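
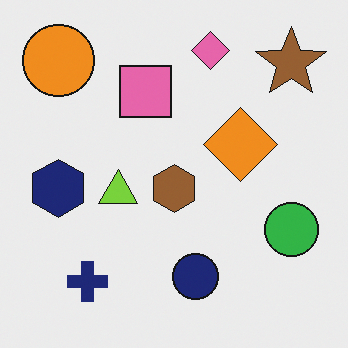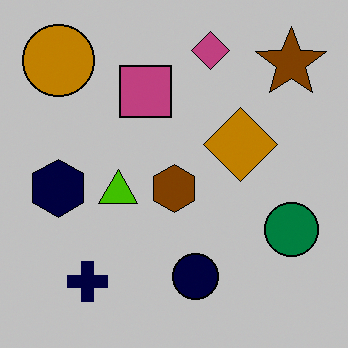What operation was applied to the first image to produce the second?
The image was heavily posterized to just a handful of flat colors.

Each flat color has snapped to a coarser quantized level — most visibly, the near-white background has dropped to a flat grey.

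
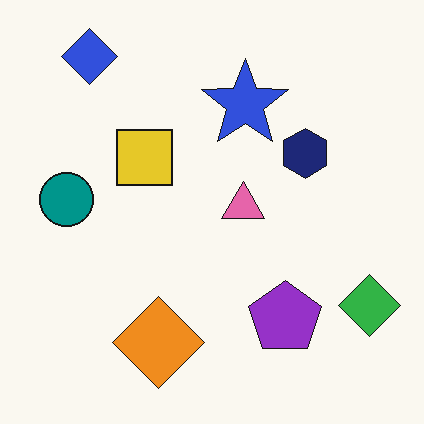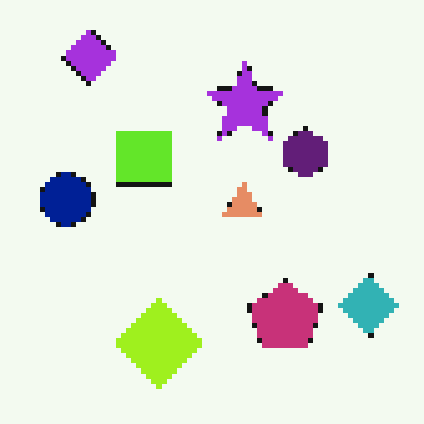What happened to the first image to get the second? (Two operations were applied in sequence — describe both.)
This is the original image mildly pixelated, then hue-shifted by a small amount.

Shapes are reduced to large square blocks; fine edges and outlines are lost — a downscale-then-upscale (mosaic) effect. Every shape's color has rotated by the same amount around the hue wheel — a uniform hue shift.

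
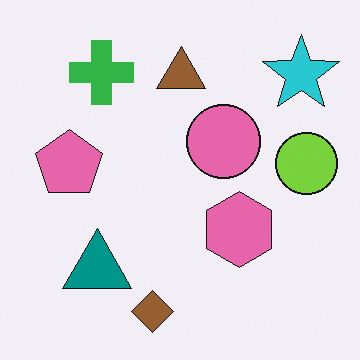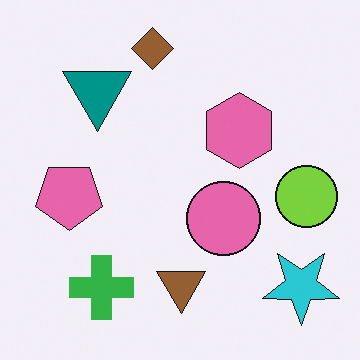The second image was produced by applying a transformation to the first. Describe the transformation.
The second image is the first flipped vertically (top ↔ bottom).

The brown diamond is in the bottom of the first image and the top of the second — shapes on opposite sides of the horizontal midline have swapped in a mirror flip.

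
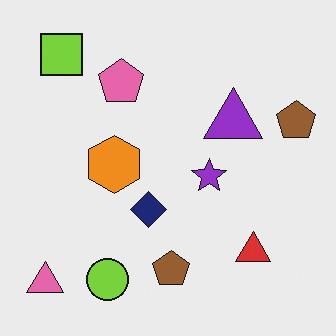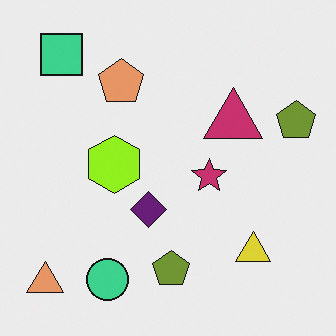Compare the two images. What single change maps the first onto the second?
The second image is the first hue-shifted by a small amount.

Every shape's color has rotated by the same amount around the hue wheel — a uniform hue shift.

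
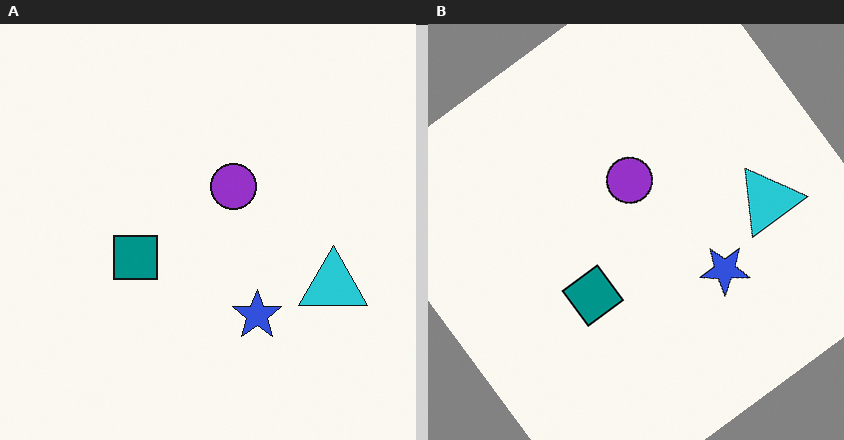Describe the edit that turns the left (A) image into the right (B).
The right (B) image is the left (A) rotated counter-clockwise by a large amount — several tens of degrees.

Every shape is tilted by the same angle and the image corners show triangular fill wedges — a whole-image rotation by a non-right angle.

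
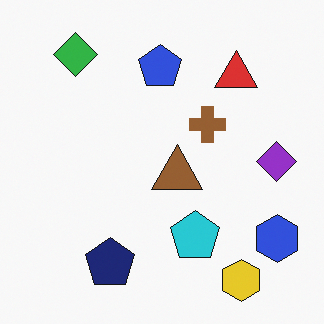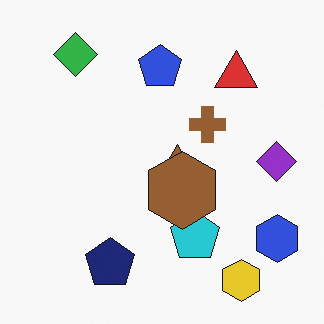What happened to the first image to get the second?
The second image is the first overlaid with an additional brown hexagon.

A brown hexagon appears in the second image that is absent from the first.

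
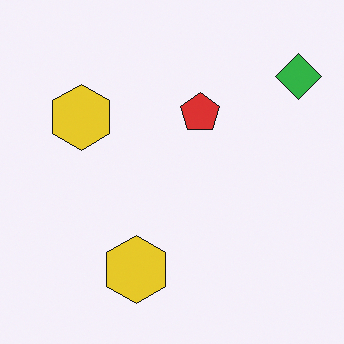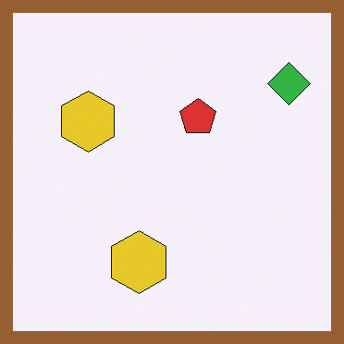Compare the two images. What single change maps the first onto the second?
The second image is the first framed with a brown border.

A solid brown frame runs around the edge of the second image, with the content slightly shrunk inside it.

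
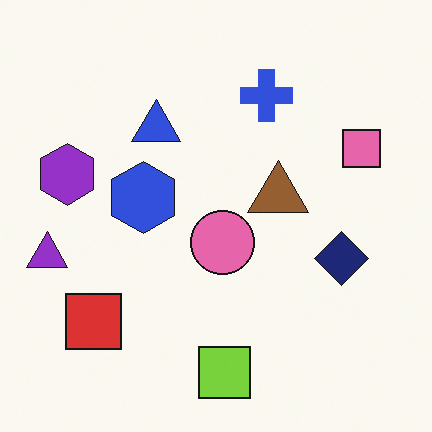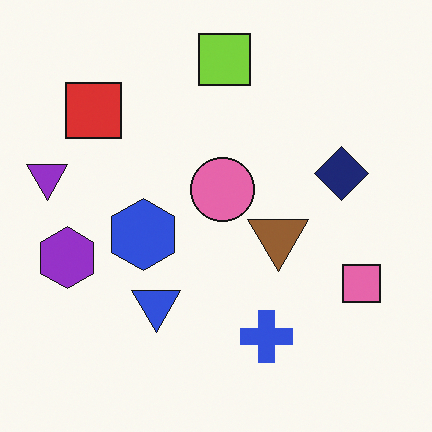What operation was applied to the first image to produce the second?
Flipped vertically (top ↔ bottom).

The lime square is in the bottom of the first image and the top of the second — shapes on opposite sides of the horizontal midline have swapped in a mirror flip.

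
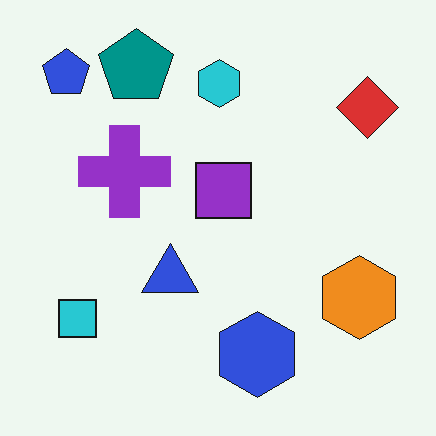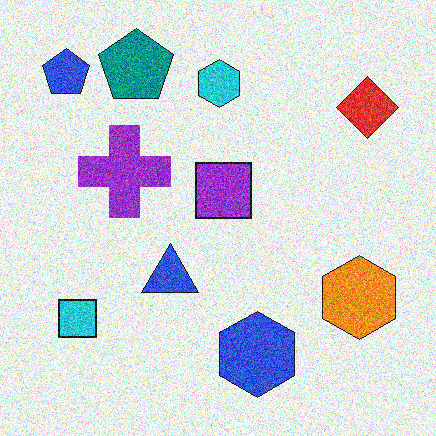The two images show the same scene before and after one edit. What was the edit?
Degraded with strong gaussian noise.

Random speckle covers the whole image, including the flat background.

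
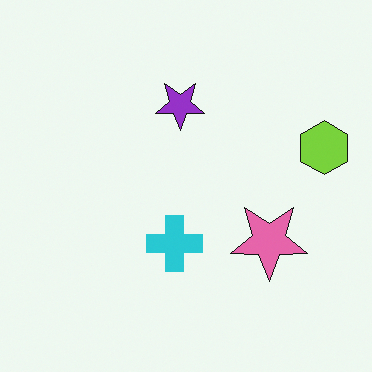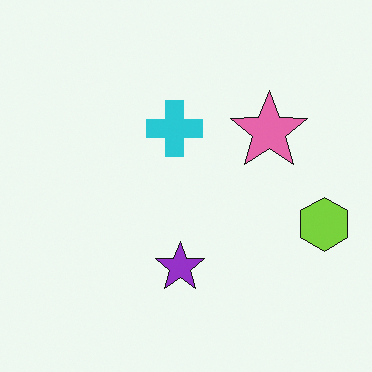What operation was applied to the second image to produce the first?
The transformation is: flipped vertically (top ↔ bottom).

The purple star is in the bottom of the second image and the top of the first — shapes on opposite sides of the horizontal midline have swapped in a mirror flip.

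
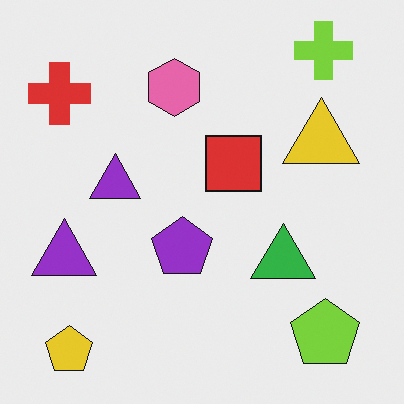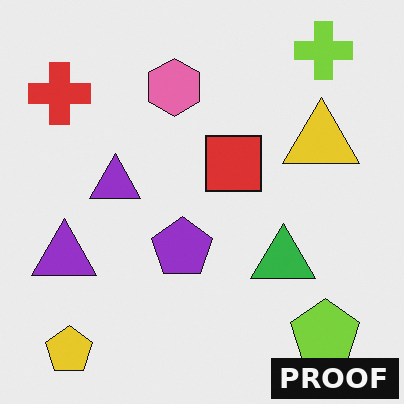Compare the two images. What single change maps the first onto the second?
The second image is the first watermarked with the text "PROOF" in the lower-right corner.

A dark label reading "PROOF" appears in the lower-right corner.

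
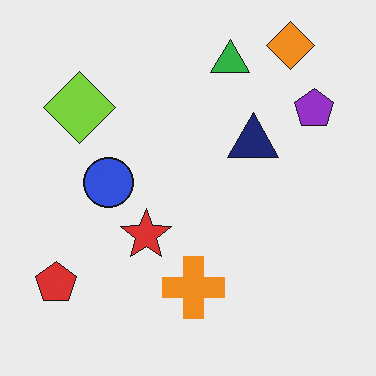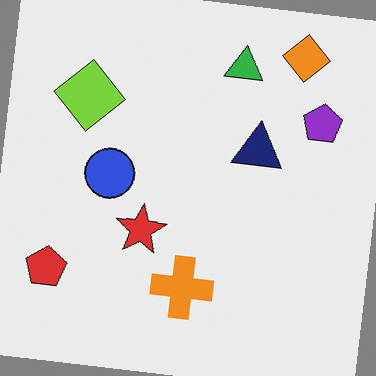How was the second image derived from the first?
The image was rotated clockwise by a few degrees.

Every shape is tilted by the same angle and the image corners show triangular fill wedges — a whole-image rotation by a non-right angle.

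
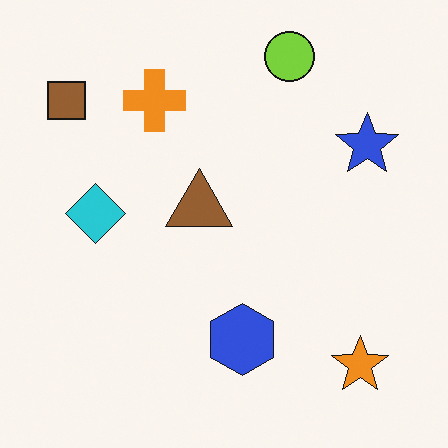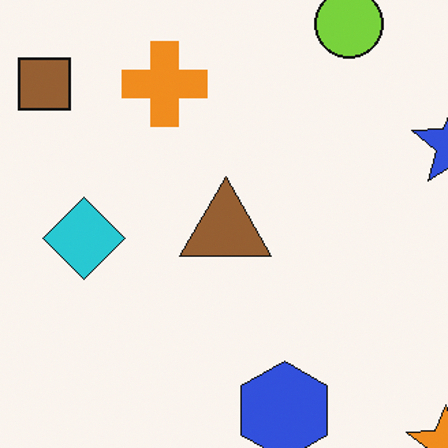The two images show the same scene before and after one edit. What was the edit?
It was cropped slightly and scaled back up.

The visible shapes are larger and the field of view is narrower; shapes near the original edges may be partly or wholly outside the frame — a crop-and-rescale.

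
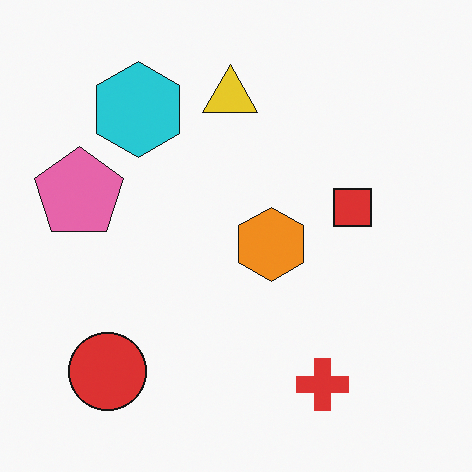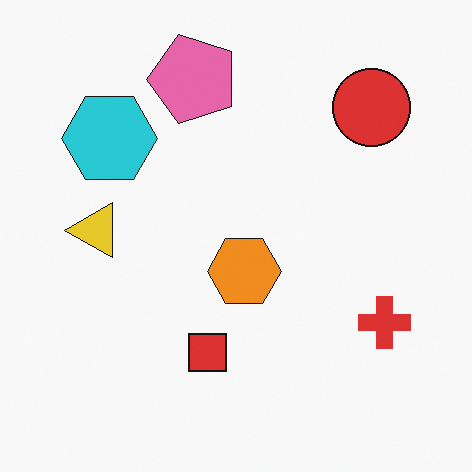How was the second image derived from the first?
This is the original image transposed (reflected across the top-left ↔ bottom-right diagonal).

Shapes have swapped their row and column positions — what was in the top-right is now in the bottom-left — a diagonal reflection.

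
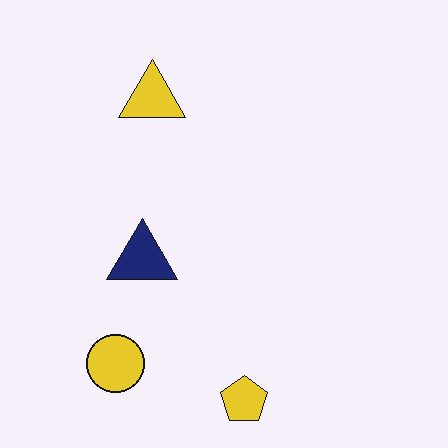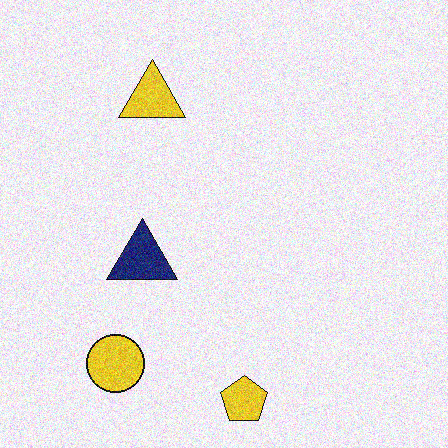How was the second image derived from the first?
The second image is the first degraded with moderate additive noise.

Random speckle covers the whole image, including the flat background.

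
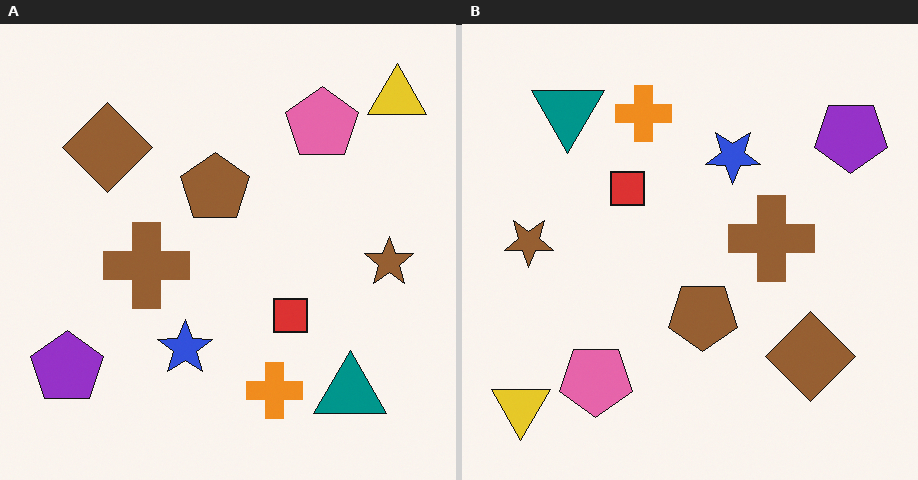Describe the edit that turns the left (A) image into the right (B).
The image was rotated 180°.

The yellow triangle sits in the top-right of the left (A) image and the bottom-left of the right (B) — consistent with a whole-image 180° rotation.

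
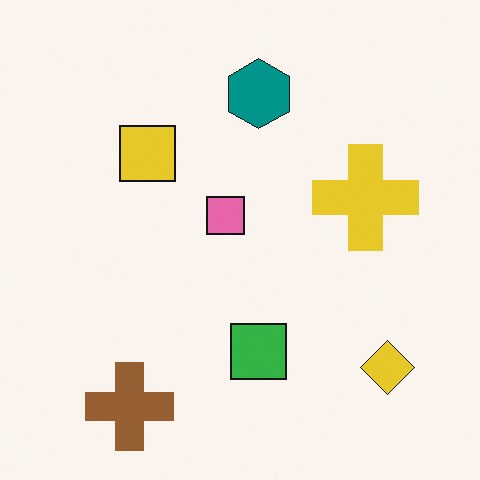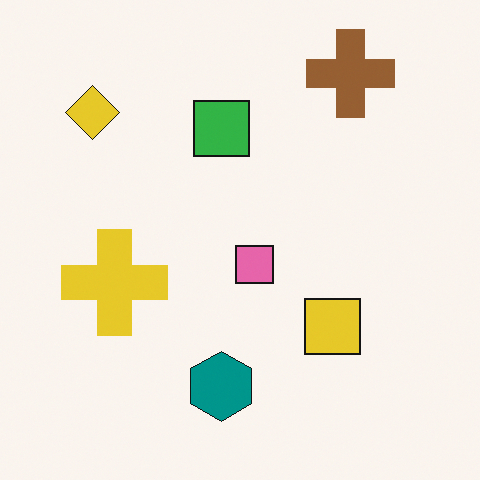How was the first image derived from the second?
Rotated 180°.

The brown cross sits in the top-right of the second image and the bottom-left of the first — consistent with a whole-image 180° rotation.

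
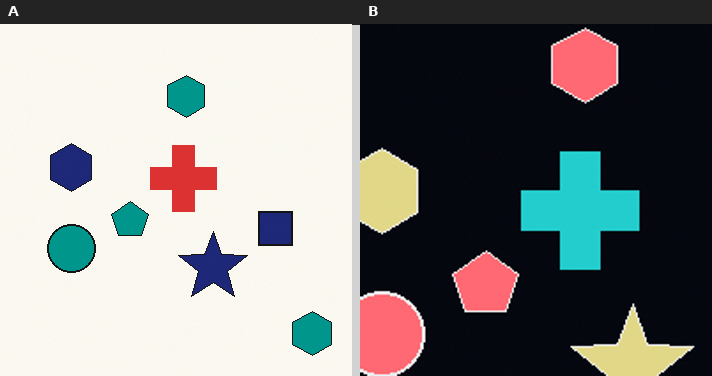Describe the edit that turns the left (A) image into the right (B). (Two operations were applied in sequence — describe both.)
Cropped tightly and scaled back up, then color-inverted (negative).

The visible shapes are larger and the field of view is narrower; shapes near the original edges may be partly or wholly outside the frame — a crop-and-rescale. The light background has become dark and every shape's color is its complement — a photographic negative.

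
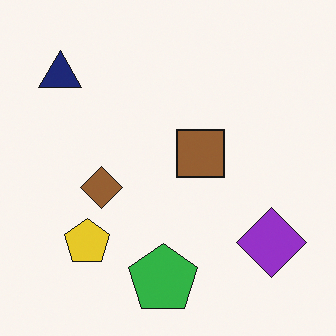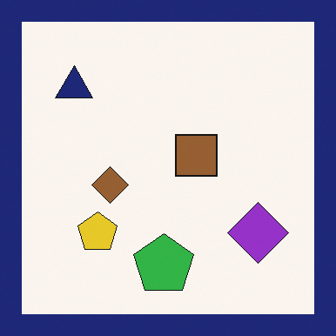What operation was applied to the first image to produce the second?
Framed with a navy border.

A solid navy frame runs around the edge of the second image, with the content slightly shrunk inside it.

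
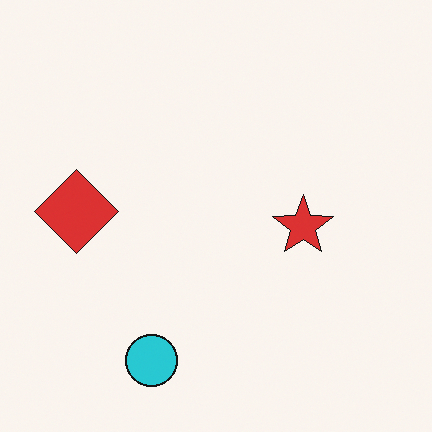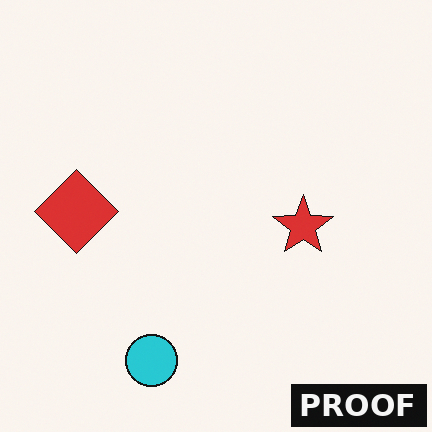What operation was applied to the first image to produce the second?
The second image is the first watermarked with the text "PROOF" in the lower-right corner.

A dark label reading "PROOF" appears in the lower-right corner.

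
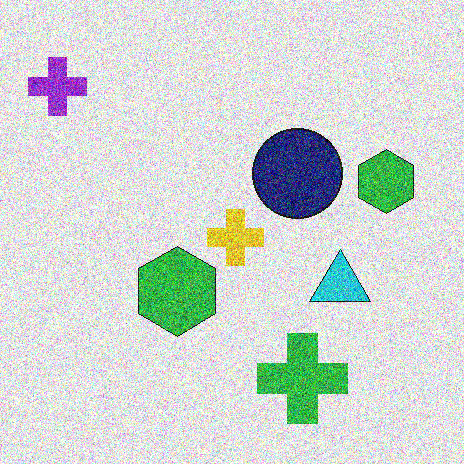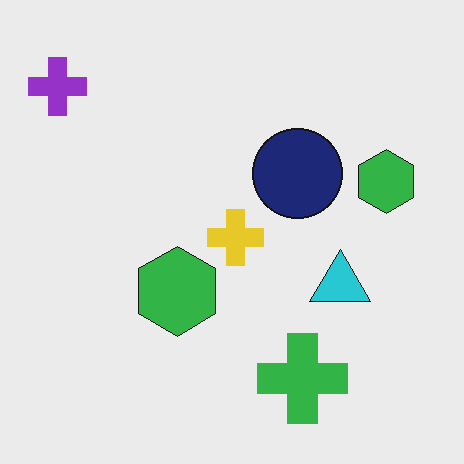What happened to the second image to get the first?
The first image is the second degraded with a thick layer of grain.

Random speckle covers the whole image, including the flat background.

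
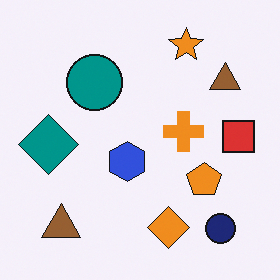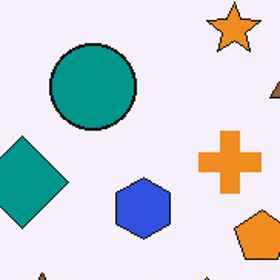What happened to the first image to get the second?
The transformation is: cropped slightly and scaled back up.

The visible shapes are larger and the field of view is narrower; shapes near the original edges may be partly or wholly outside the frame — a crop-and-rescale.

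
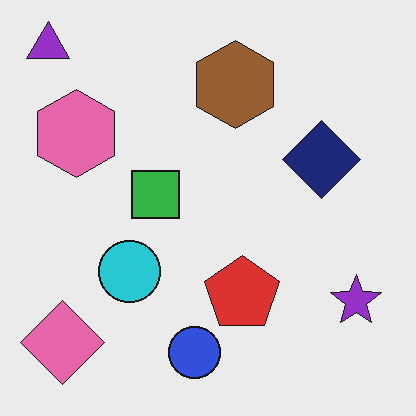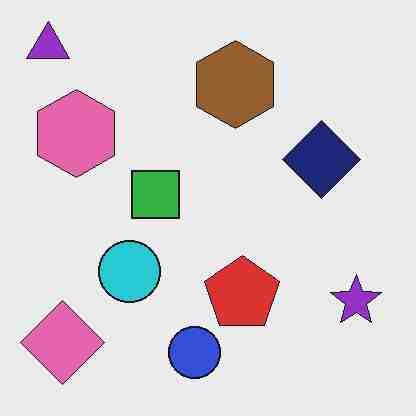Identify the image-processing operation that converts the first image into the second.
The transformation is: heavily JPEG-compressed with obvious blocking artifacts.

Blocky 8×8 compression artifacts appear around shape edges and the flat background shows ringing — characteristic JPEG degradation.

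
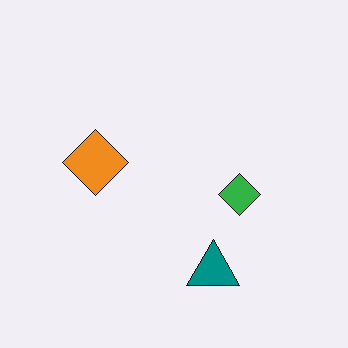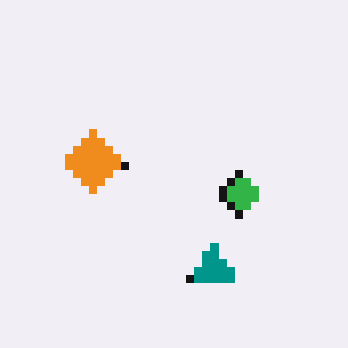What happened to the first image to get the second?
The transformation is: moderately pixelated.

Shapes are reduced to large square blocks; fine edges and outlines are lost — a downscale-then-upscale (mosaic) effect.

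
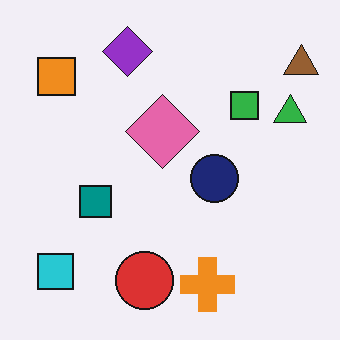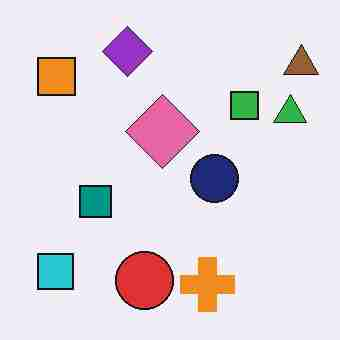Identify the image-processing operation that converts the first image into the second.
This is the original image degraded with heavy JPEG compression.

Blocky 8×8 compression artifacts appear around shape edges and the flat background shows ringing — characteristic JPEG degradation.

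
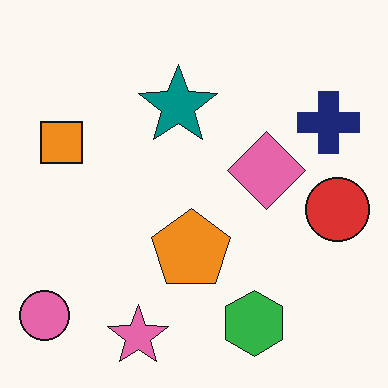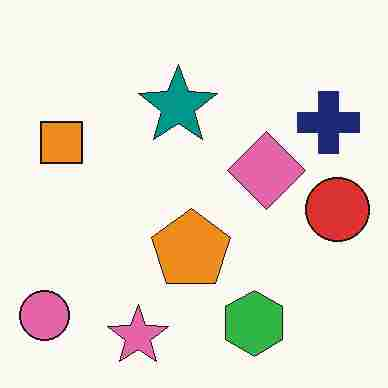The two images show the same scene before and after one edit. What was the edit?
The image was degraded with heavy JPEG compression.

Blocky 8×8 compression artifacts appear around shape edges and the flat background shows ringing — characteristic JPEG degradation.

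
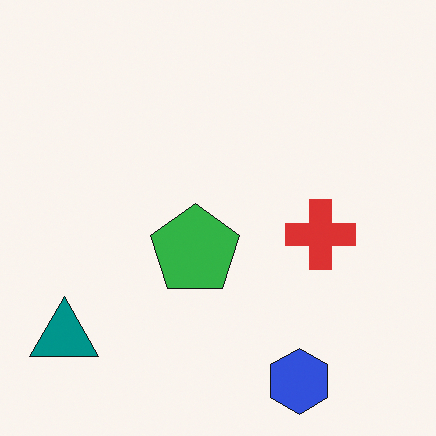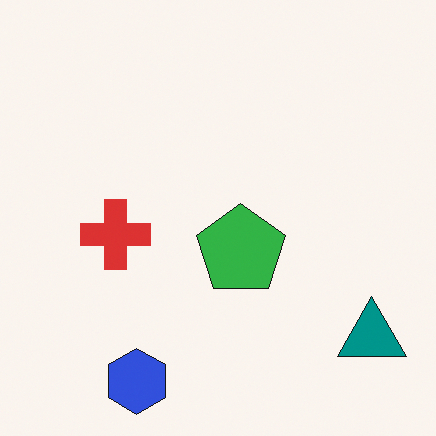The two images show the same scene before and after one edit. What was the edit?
This is the original image flipped horizontally (left ↔ right).

The teal triangle is in the bottom-left of the first image and the bottom-right of the second — shapes on opposite sides of the vertical midline have swapped in a mirror flip.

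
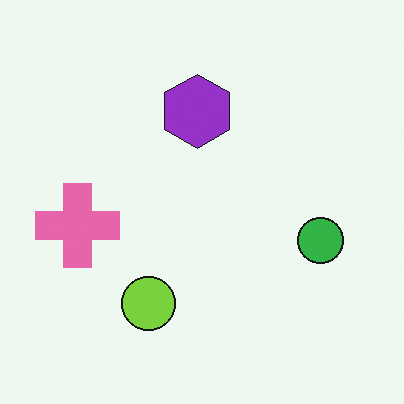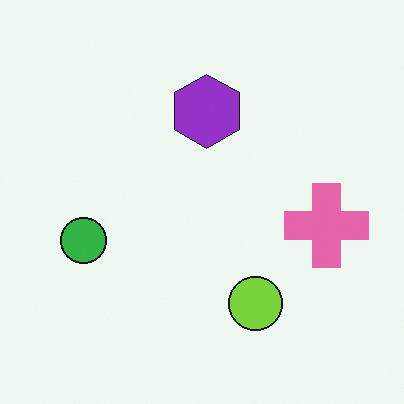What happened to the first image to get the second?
The image was flipped horizontally (left ↔ right).

The pink cross is in the left of the first image and the right of the second — shapes on opposite sides of the vertical midline have swapped in a mirror flip.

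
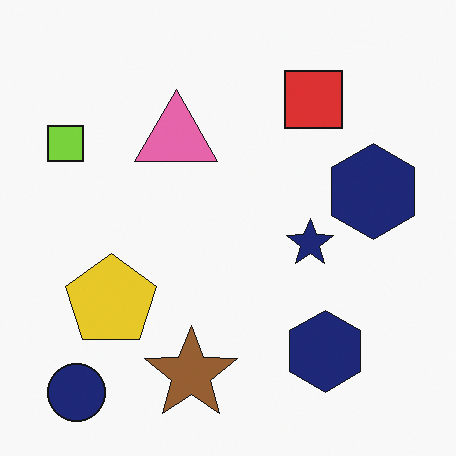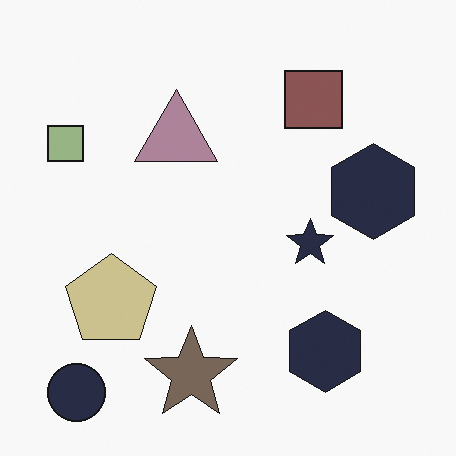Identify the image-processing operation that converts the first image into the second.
The image was heavily desaturated.

All colors are more muted and greyish — a global saturation change.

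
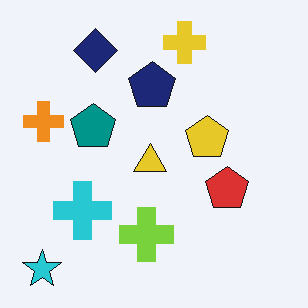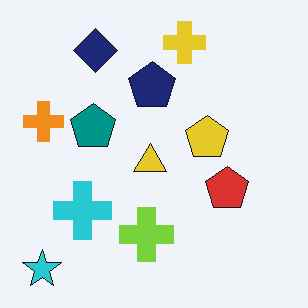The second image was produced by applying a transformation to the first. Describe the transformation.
The second image is the first given moderate JPEG compression.

Blocky 8×8 compression artifacts appear around shape edges and the flat background shows ringing — characteristic JPEG degradation.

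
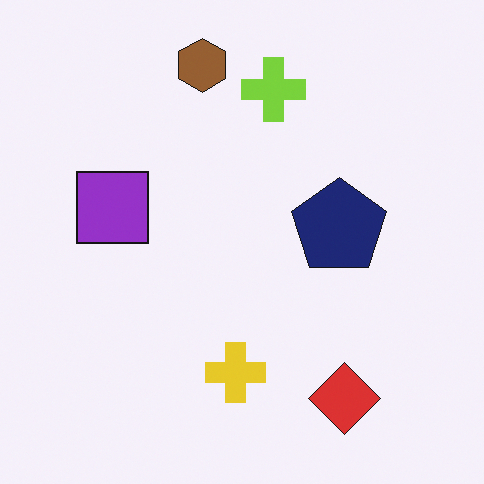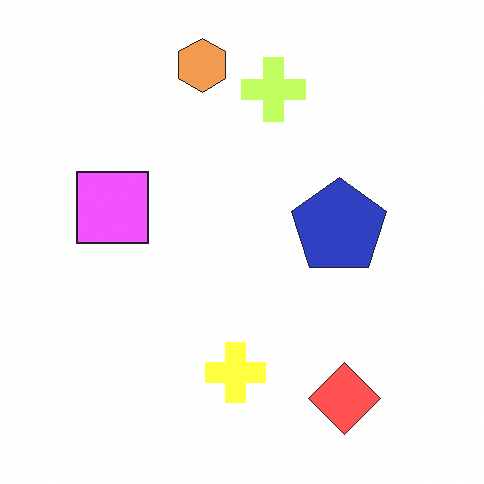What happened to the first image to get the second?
Noticeably brightened.

Every pixel — background and shapes alike — is uniformly brightened.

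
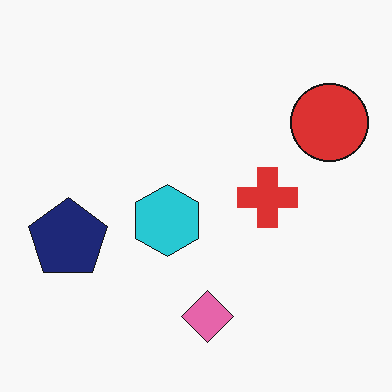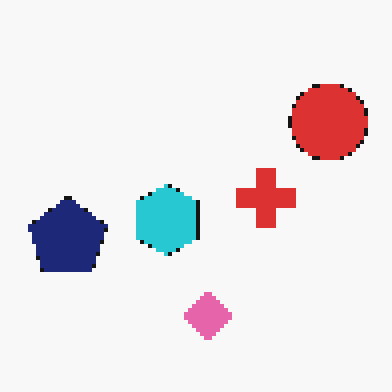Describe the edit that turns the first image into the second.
The transformation is: mildly pixelated.

Shapes are reduced to large square blocks; fine edges and outlines are lost — a downscale-then-upscale (mosaic) effect.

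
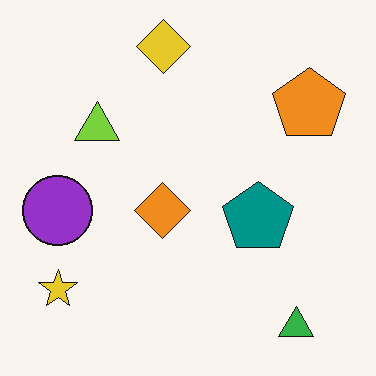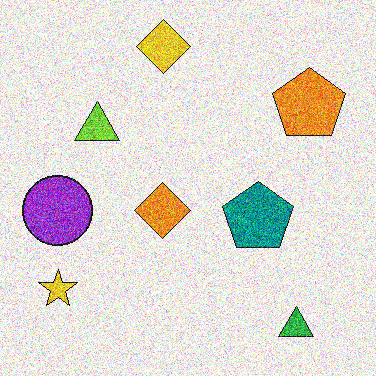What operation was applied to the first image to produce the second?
This is the original image degraded with a thick layer of grain.

Random speckle covers the whole image, including the flat background.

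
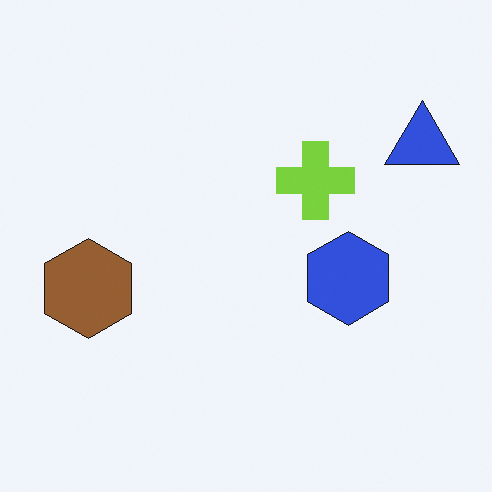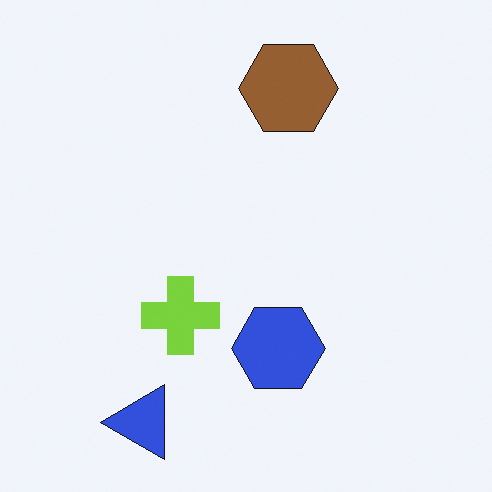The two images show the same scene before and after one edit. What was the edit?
This is the original image transposed (reflected across the top-left ↔ bottom-right diagonal).

Shapes have swapped their row and column positions — what was in the top-right is now in the bottom-left — a diagonal reflection.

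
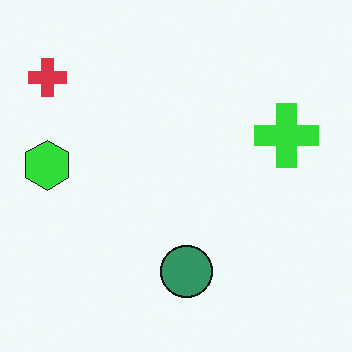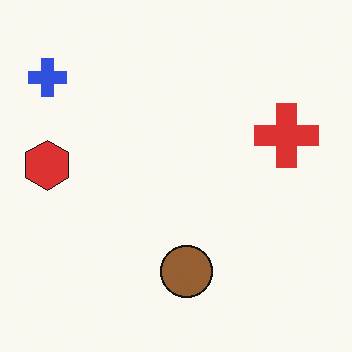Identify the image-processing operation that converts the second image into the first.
The first image is the second hue-shifted by a moderate amount.

Every shape's color has rotated by the same amount around the hue wheel — a uniform hue shift.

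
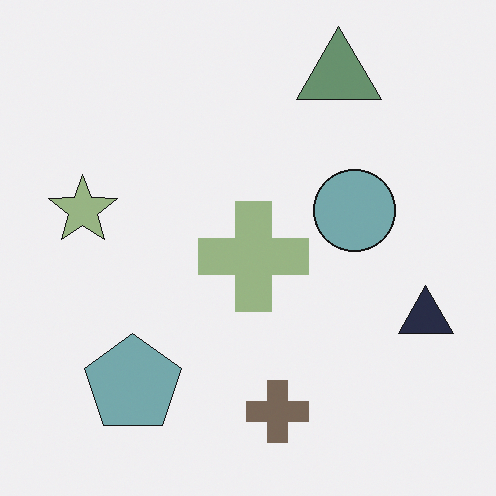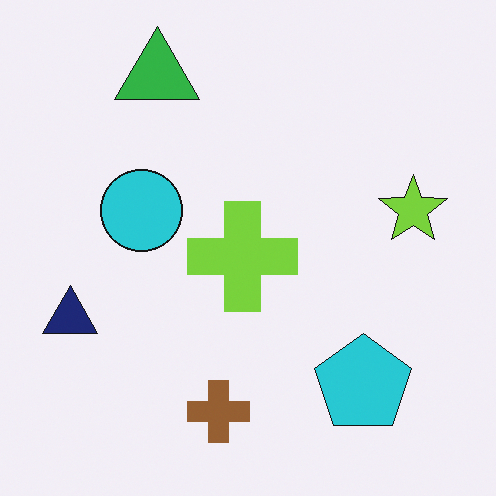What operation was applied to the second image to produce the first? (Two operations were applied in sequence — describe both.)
The image was flipped horizontally (left ↔ right), then made much more muted (saturation change).

The navy triangle is in the left of the second image and the right of the first — shapes on opposite sides of the vertical midline have swapped in a mirror flip. All colors are more muted and greyish — a global saturation change.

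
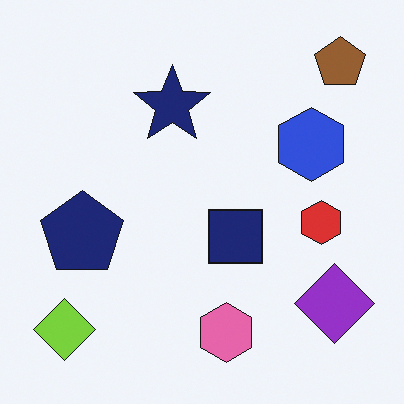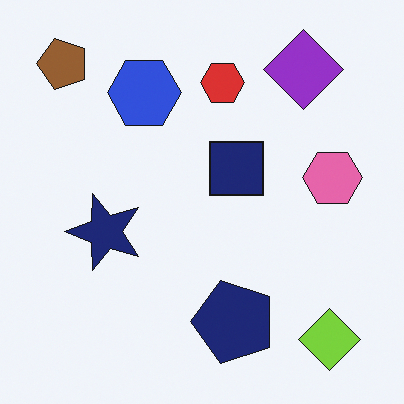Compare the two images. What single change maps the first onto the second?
The image was rotated 90° counter-clockwise.

The brown pentagon sits in the top-right of the first image and the top-left of the second — consistent with a whole-image 90° counter-clockwise rotation.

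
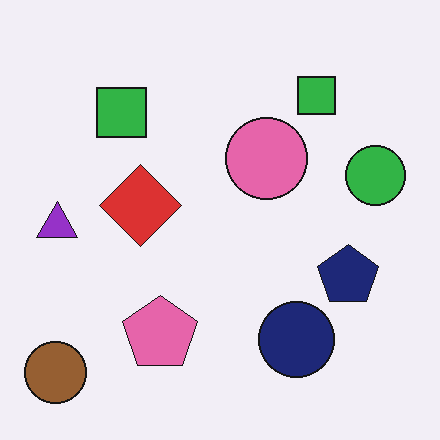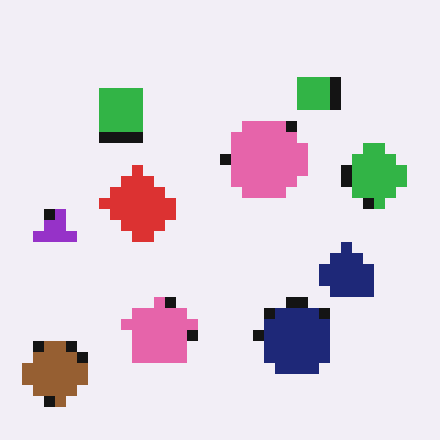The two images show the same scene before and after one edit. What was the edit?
The transformation is: coarsely pixelated.

Shapes are reduced to large square blocks; fine edges and outlines are lost — a downscale-then-upscale (mosaic) effect.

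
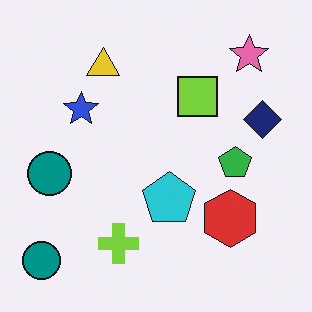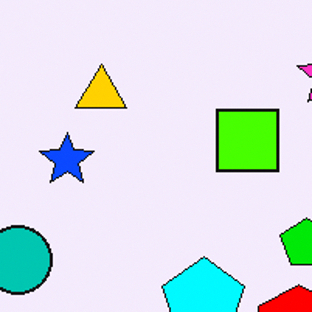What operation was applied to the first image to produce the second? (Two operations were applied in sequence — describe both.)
The image was heavily oversaturated, then cropped slightly and scaled back up.

All colors are more vivid — a global saturation change. The visible shapes are larger and the field of view is narrower; shapes near the original edges may be partly or wholly outside the frame — a crop-and-rescale.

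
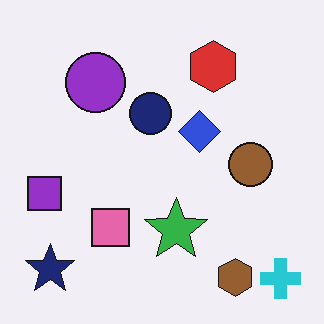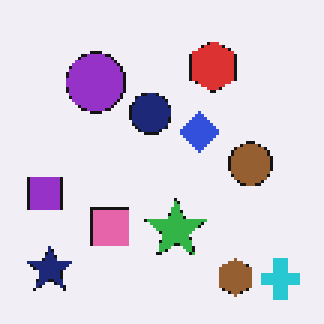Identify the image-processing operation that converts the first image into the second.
The second image is the first lightly pixelated (a mild mosaic effect).

Shapes are reduced to large square blocks; fine edges and outlines are lost — a downscale-then-upscale (mosaic) effect.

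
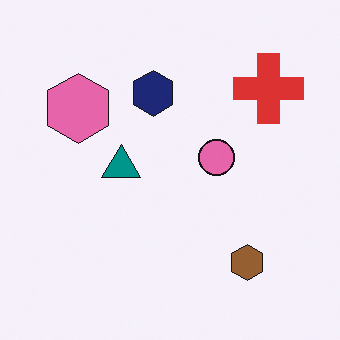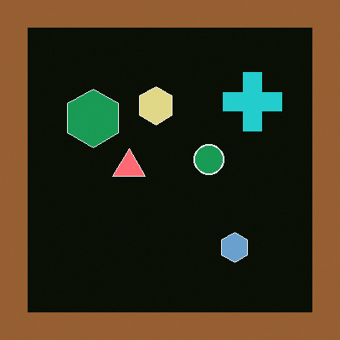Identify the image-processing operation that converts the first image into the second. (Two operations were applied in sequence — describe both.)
It was color-inverted (negative), then framed with a brown border.

The light background has become dark and every shape's color is its complement — a photographic negative. A solid brown frame runs around the edge of the second image, with the content slightly shrunk inside it.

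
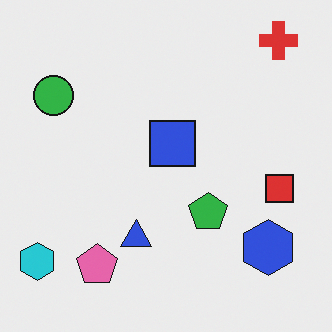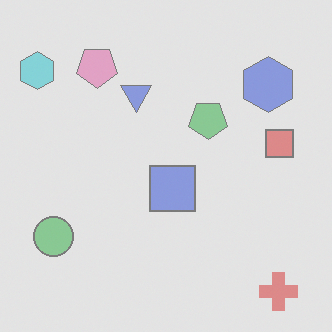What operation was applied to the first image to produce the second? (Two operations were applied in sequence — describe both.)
The transformation is: given much lower contrast, then flipped vertically (top ↔ bottom).

Tones are pushed toward mid-grey across the whole image — a global contrast change. The red cross is in the top-right of the first image and the bottom-right of the second — shapes on opposite sides of the horizontal midline have swapped in a mirror flip.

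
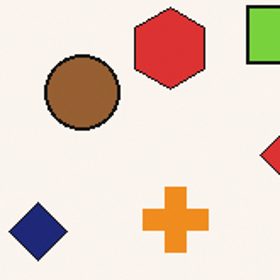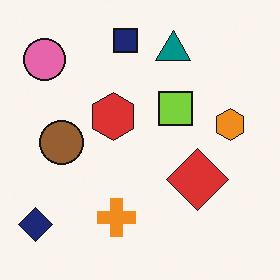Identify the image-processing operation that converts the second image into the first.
The image was cropped tightly and scaled back up.

The visible shapes are larger and the field of view is narrower; shapes near the original edges may be partly or wholly outside the frame — a crop-and-rescale.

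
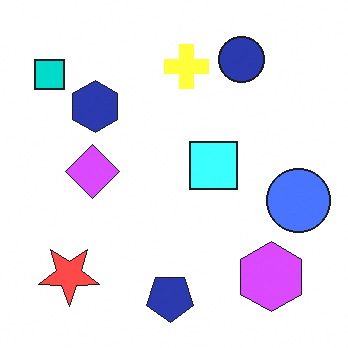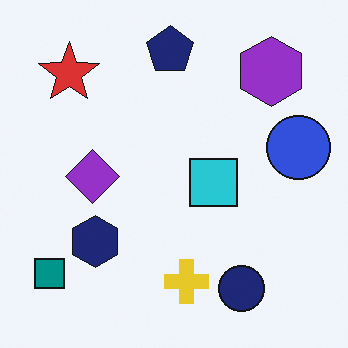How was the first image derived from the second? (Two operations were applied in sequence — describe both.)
The image was flipped vertically (top ↔ bottom), then noticeably brightened.

The navy pentagon is in the top of the second image and the bottom of the first — shapes on opposite sides of the horizontal midline have swapped in a mirror flip. Every pixel — background and shapes alike — is uniformly brightened.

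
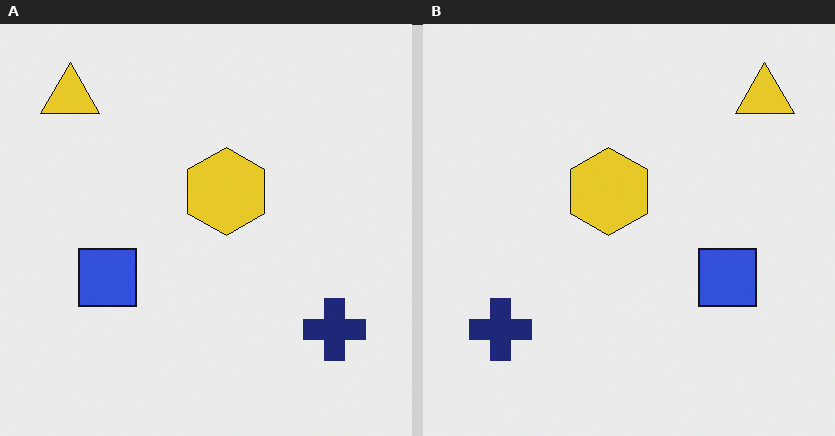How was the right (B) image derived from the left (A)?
The image was flipped horizontally (left ↔ right).

The yellow triangle is in the top-left of the left (A) image and the top-right of the right (B) — shapes on opposite sides of the vertical midline have swapped in a mirror flip.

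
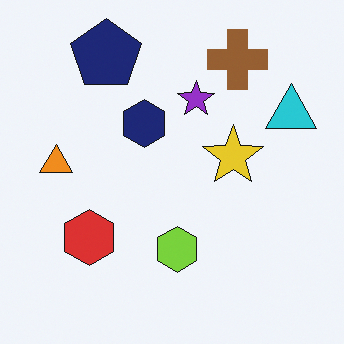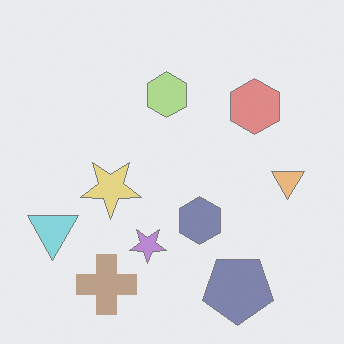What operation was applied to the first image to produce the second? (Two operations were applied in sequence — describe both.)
This is the original image washed out (contrast reduced), then rotated 180°.

Tones are pushed toward mid-grey across the whole image — a global contrast change. The navy pentagon sits in the top-left of the first image and the bottom-right of the second — consistent with a whole-image 180° rotation.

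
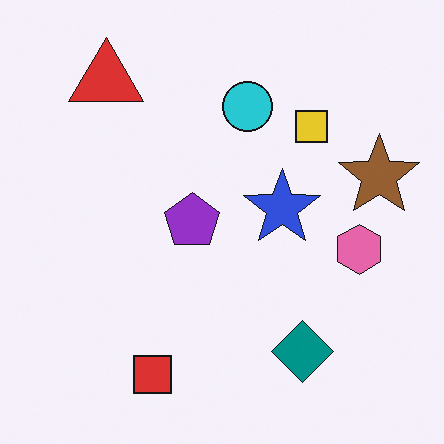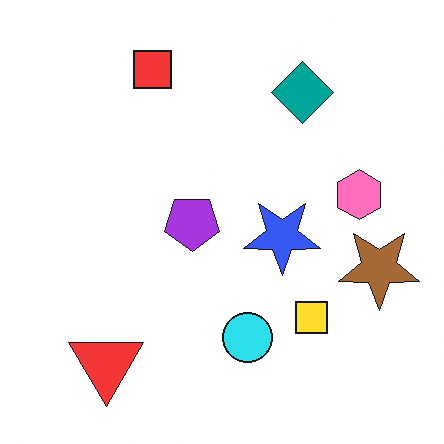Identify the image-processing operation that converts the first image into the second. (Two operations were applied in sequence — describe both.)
It was brightened a little, then flipped vertically (top ↔ bottom).

Every pixel — background and shapes alike — is uniformly brightened. The red square is in the bottom of the first image and the top of the second — shapes on opposite sides of the horizontal midline have swapped in a mirror flip.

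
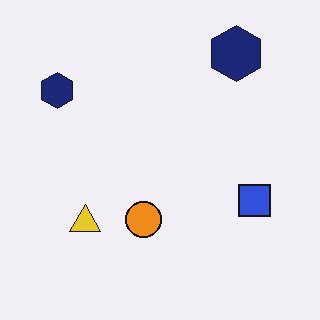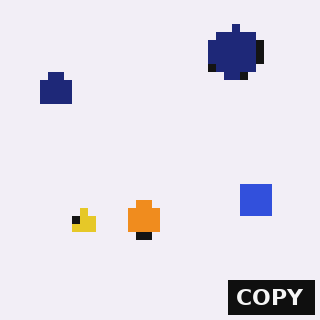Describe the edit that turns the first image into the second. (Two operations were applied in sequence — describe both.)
The transformation is: pixelated into visible square blocks, then watermarked with the text "COPY" in the lower-right corner.

Shapes are reduced to large square blocks; fine edges and outlines are lost — a downscale-then-upscale (mosaic) effect. A dark label reading "COPY" appears in the lower-right corner.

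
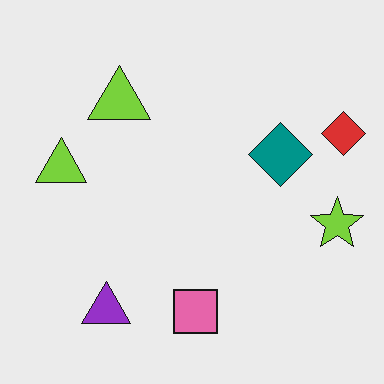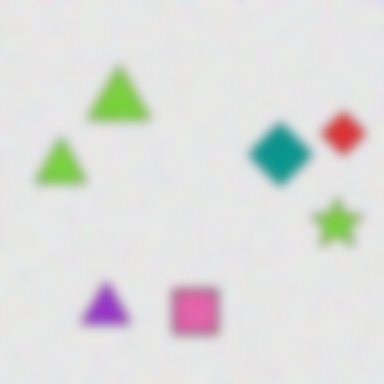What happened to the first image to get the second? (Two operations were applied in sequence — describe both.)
The transformation is: degraded with heavy additive noise, then strongly gaussian-blurred.

Random speckle covers the whole image, including the flat background. Shape edges and outlines are uniformly softened across the whole image.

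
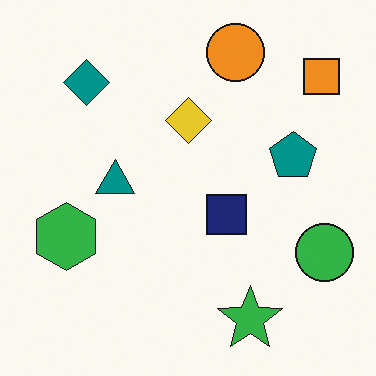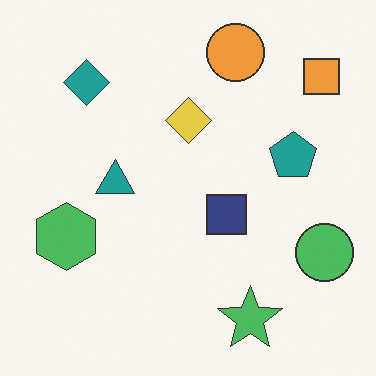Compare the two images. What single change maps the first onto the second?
The transformation is: given slightly reduced contrast.

Tones are pushed toward mid-grey across the whole image — a global contrast change.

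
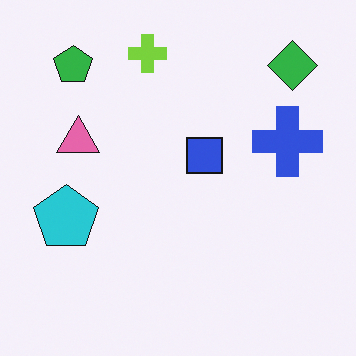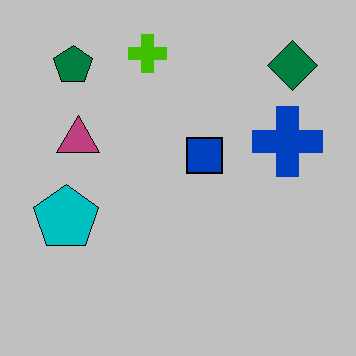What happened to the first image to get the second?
The image was heavily posterized to just a handful of flat colors.

Each flat color has snapped to a coarser quantized level — most visibly, the near-white background has dropped to a flat grey.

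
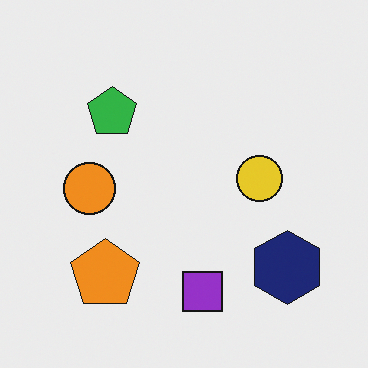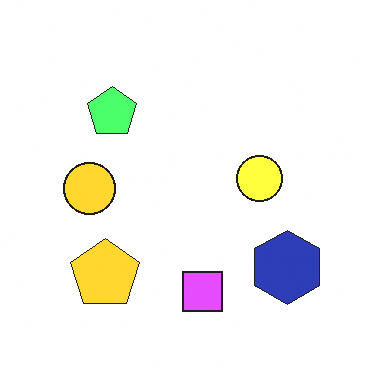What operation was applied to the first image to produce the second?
The image was substantially brightened.

Every pixel — background and shapes alike — is uniformly brightened.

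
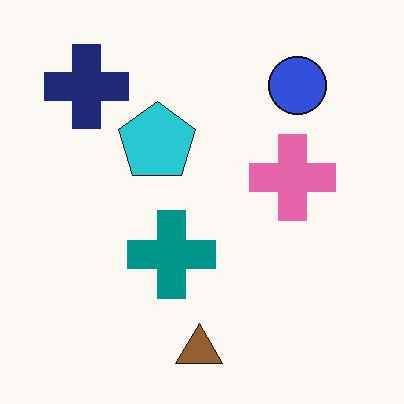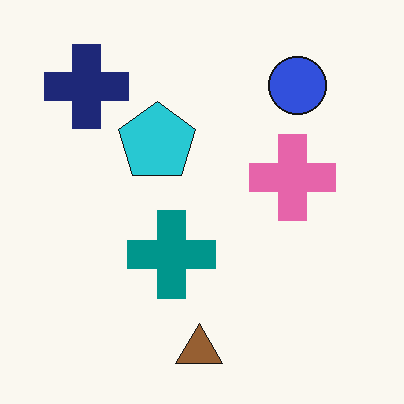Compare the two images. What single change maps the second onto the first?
The transformation is: JPEG-compressed with visible artifacts.

Blocky 8×8 compression artifacts appear around shape edges and the flat background shows ringing — characteristic JPEG degradation.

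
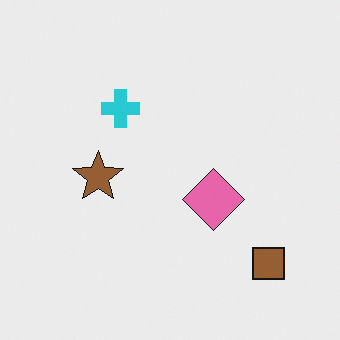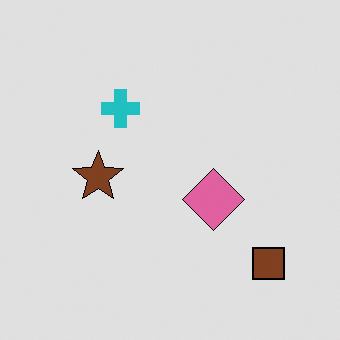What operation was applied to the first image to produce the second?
It was moderately posterized.

Each flat color has snapped to a coarser quantized level — most visibly, the near-white background has dropped to a flat grey.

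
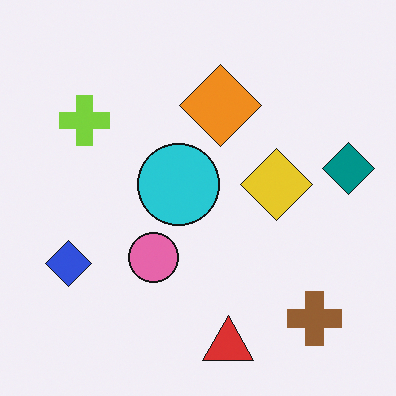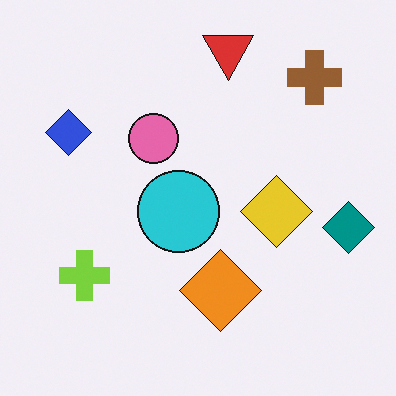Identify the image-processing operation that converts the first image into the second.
This is the original image flipped vertically (top ↔ bottom).

The red triangle is in the bottom of the first image and the top of the second — shapes on opposite sides of the horizontal midline have swapped in a mirror flip.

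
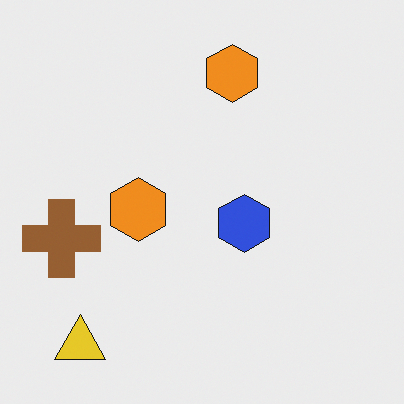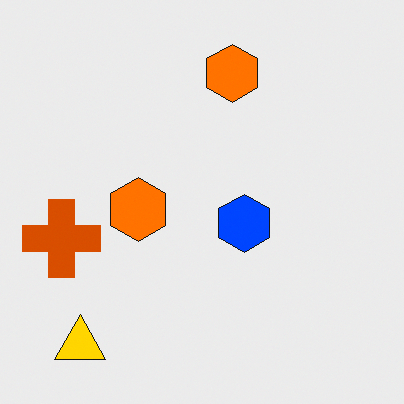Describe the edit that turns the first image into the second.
The transformation is: heavily oversaturated.

All colors are more vivid — a global saturation change.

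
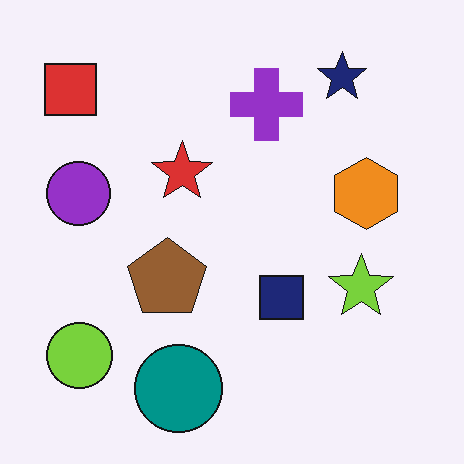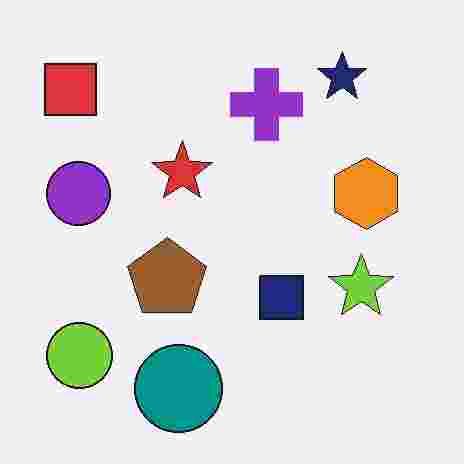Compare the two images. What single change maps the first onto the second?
It was degraded with heavy JPEG compression.

Blocky 8×8 compression artifacts appear around shape edges and the flat background shows ringing — characteristic JPEG degradation.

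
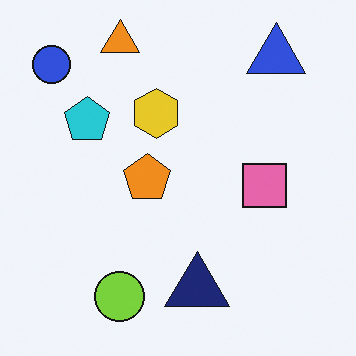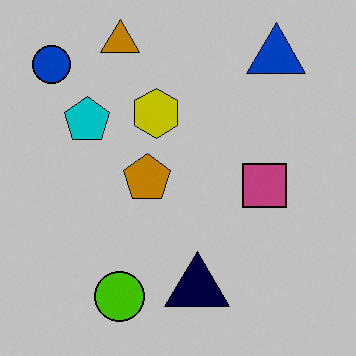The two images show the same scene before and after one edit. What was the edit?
It was heavily posterized to just a handful of flat colors.

Each flat color has snapped to a coarser quantized level — most visibly, the near-white background has dropped to a flat grey.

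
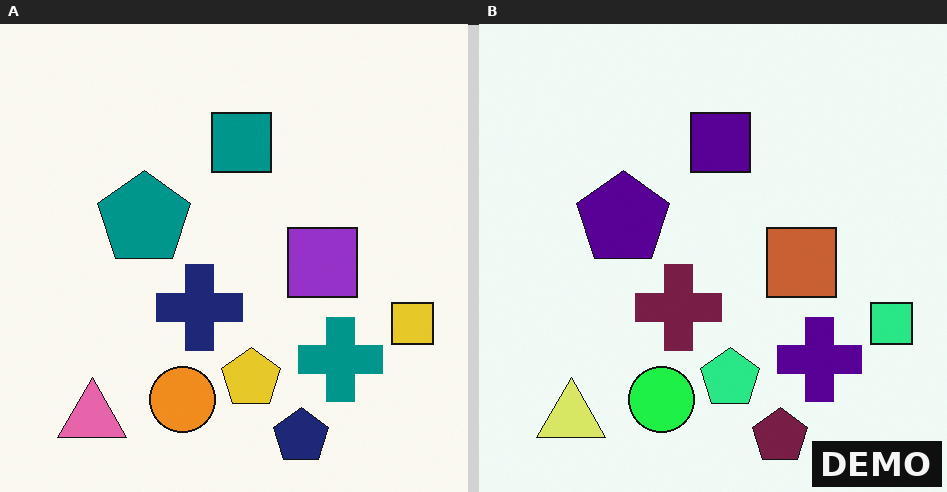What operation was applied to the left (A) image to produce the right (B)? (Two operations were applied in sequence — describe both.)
This is the original image hue-shifted noticeably, then watermarked with the text "DEMO" in the lower-right corner.

Every shape's color has rotated by the same amount around the hue wheel — a uniform hue shift. A dark label reading "DEMO" appears in the lower-right corner.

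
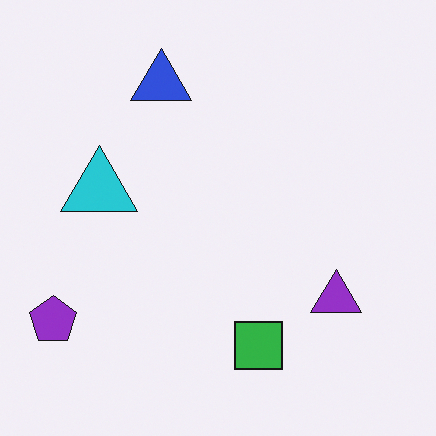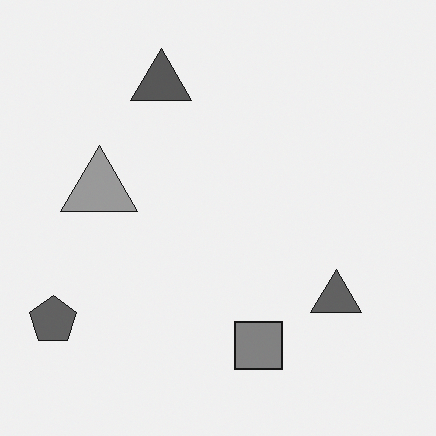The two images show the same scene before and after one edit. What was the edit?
It was converted to grayscale.

All color is removed — every shape is now a shade of grey.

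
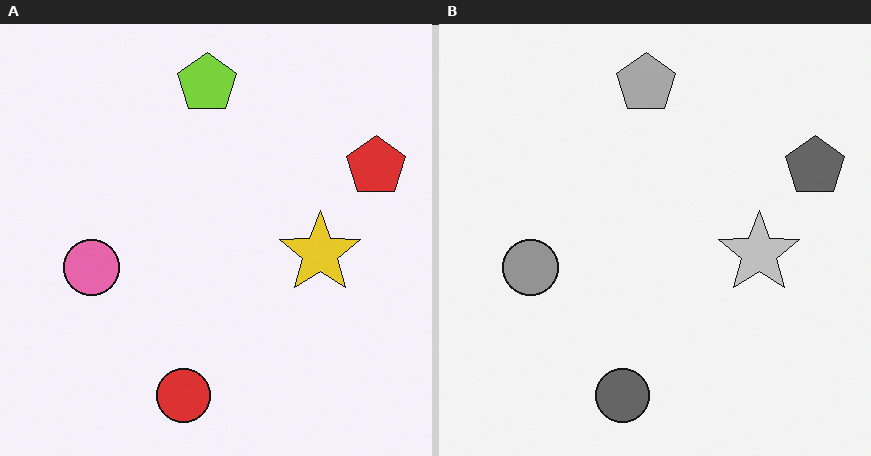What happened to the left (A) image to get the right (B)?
The right (B) image is the left (A) converted to grayscale.

All color is removed — every shape is now a shade of grey.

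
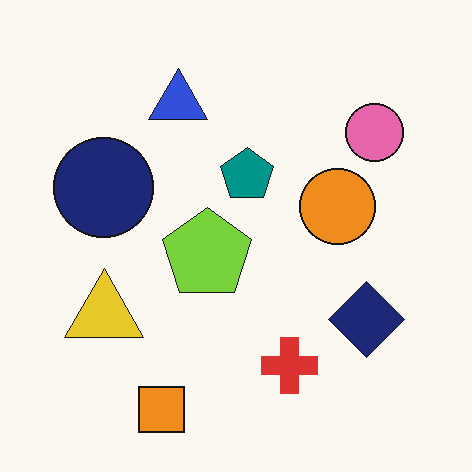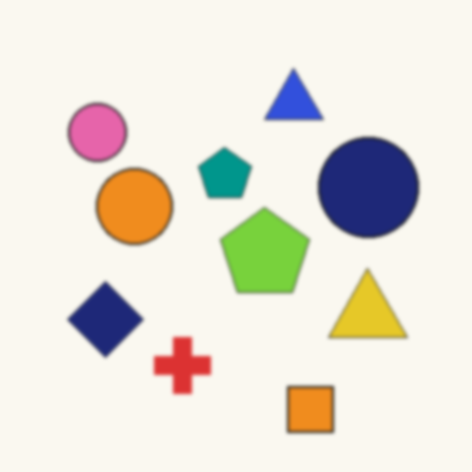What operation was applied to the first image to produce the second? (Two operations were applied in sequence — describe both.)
This is the original image given a subtle gaussian blur, then flipped horizontally (left ↔ right).

Shape edges and outlines are uniformly softened across the whole image. The pink circle is in the top-right of the first image and the top-left of the second — shapes on opposite sides of the vertical midline have swapped in a mirror flip.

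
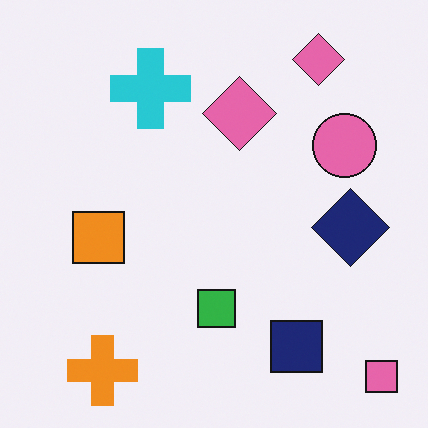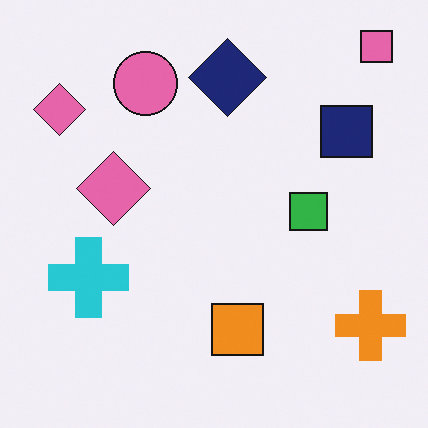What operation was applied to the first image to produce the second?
Rotated 90° counter-clockwise.

The pink square sits in the bottom-right of the first image and the top-right of the second — consistent with a whole-image 90° counter-clockwise rotation.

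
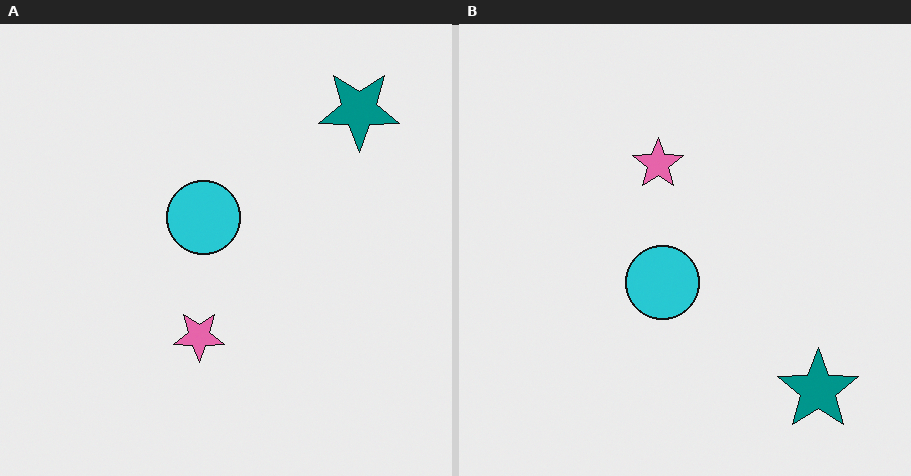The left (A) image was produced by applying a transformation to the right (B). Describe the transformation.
This is the original image flipped vertically (top ↔ bottom).

The teal star is in the bottom-right of the right (B) image and the top-right of the left (A) — shapes on opposite sides of the horizontal midline have swapped in a mirror flip.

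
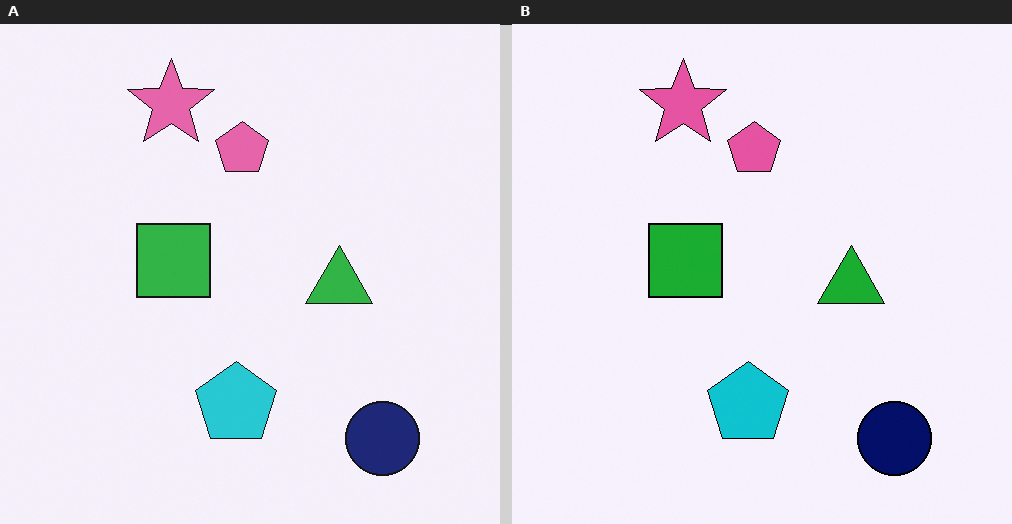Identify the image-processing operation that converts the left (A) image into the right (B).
The right (B) image is the left (A) given slightly increased contrast.

Tones are pushed away from mid-grey across the whole image — a global contrast change.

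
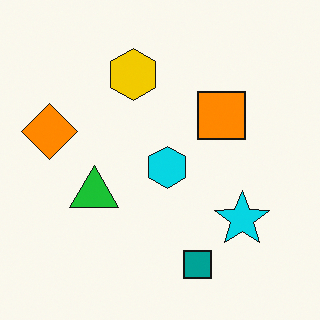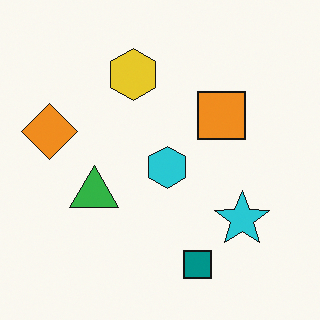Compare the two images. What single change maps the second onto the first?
The transformation is: slightly oversaturated.

All colors are more vivid — a global saturation change.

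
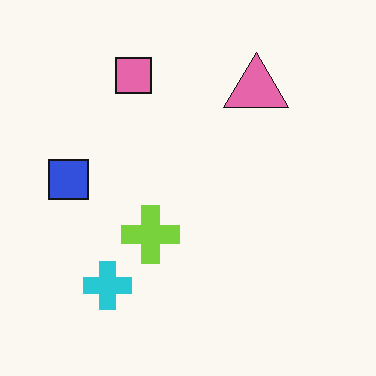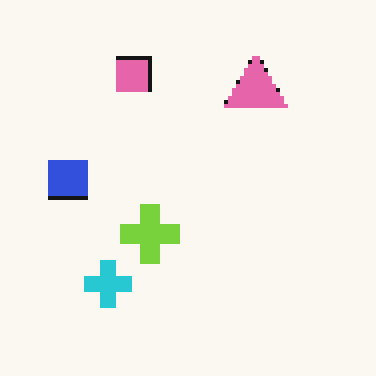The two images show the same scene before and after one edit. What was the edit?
It was lightly pixelated (a mild mosaic effect).

Shapes are reduced to large square blocks; fine edges and outlines are lost — a downscale-then-upscale (mosaic) effect.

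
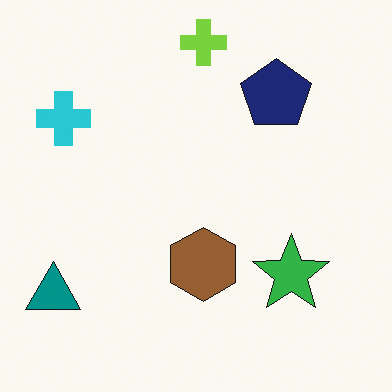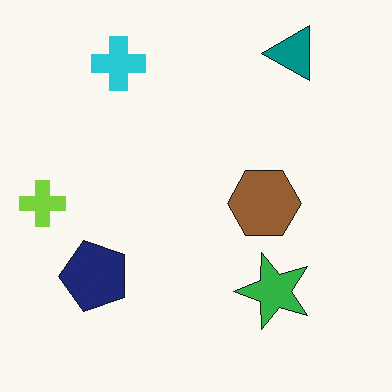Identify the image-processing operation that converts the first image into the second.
It was transposed (reflected across the top-left ↔ bottom-right diagonal).

Shapes have swapped their row and column positions — what was in the top-right is now in the bottom-left — a diagonal reflection.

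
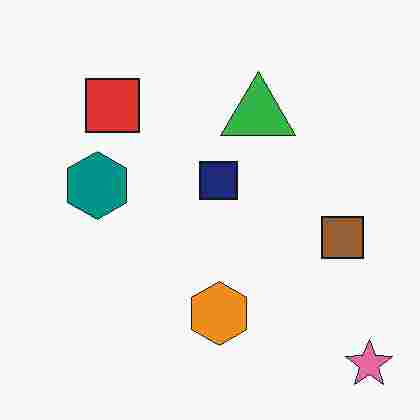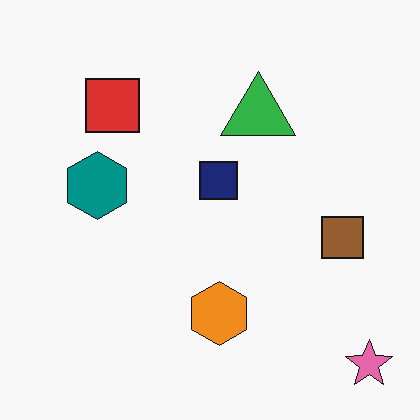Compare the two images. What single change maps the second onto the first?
The transformation is: degraded with heavy JPEG compression.

Blocky 8×8 compression artifacts appear around shape edges and the flat background shows ringing — characteristic JPEG degradation.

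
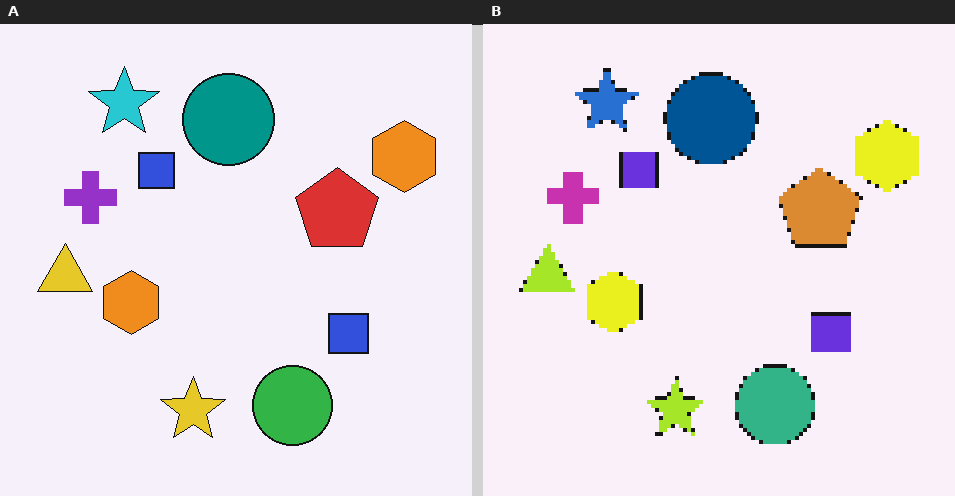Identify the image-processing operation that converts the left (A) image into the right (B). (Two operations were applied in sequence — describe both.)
The transformation is: hue-shifted by a small amount, then lightly pixelated (a mild mosaic effect).

Every shape's color has rotated by the same amount around the hue wheel — a uniform hue shift. Shapes are reduced to large square blocks; fine edges and outlines are lost — a downscale-then-upscale (mosaic) effect.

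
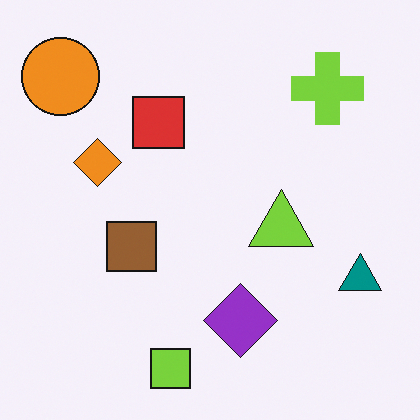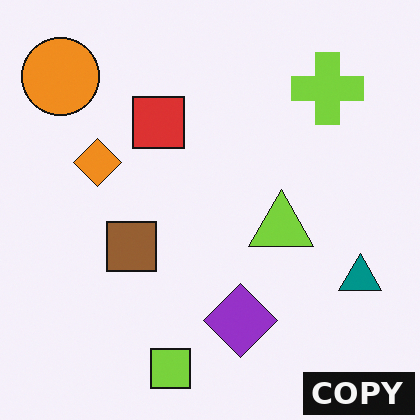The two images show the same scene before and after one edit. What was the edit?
This is the original image watermarked with the text "COPY" in the lower-right corner.

A dark label reading "COPY" appears in the lower-right corner.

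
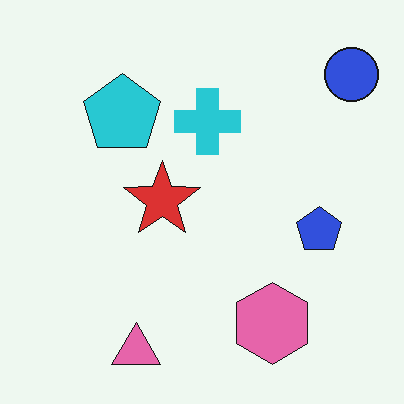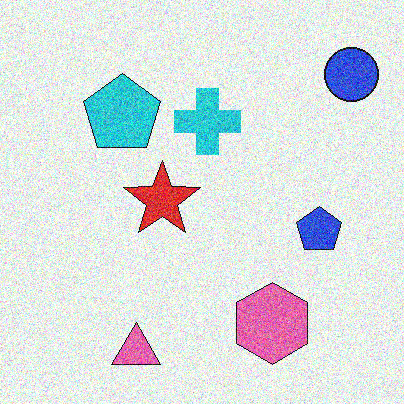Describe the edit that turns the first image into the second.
This is the original image degraded with heavy additive noise.

Random speckle covers the whole image, including the flat background.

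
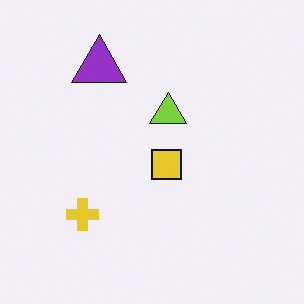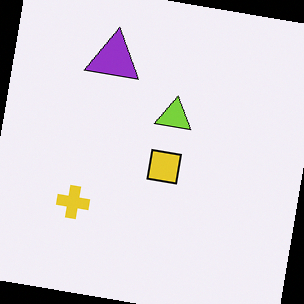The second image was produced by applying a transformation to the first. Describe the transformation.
The transformation is: rotated clockwise by a few degrees.

Every shape is tilted by the same angle and the image corners show triangular fill wedges — a whole-image rotation by a non-right angle.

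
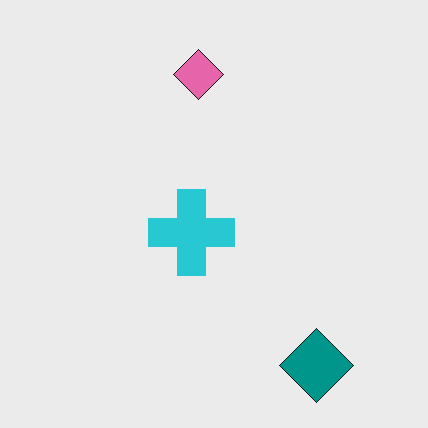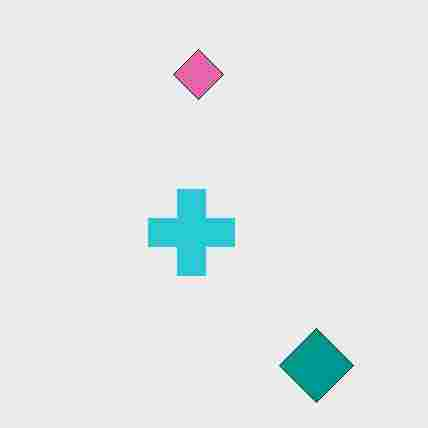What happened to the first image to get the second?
This is the original image degraded with heavy JPEG compression.

Blocky 8×8 compression artifacts appear around shape edges and the flat background shows ringing — characteristic JPEG degradation.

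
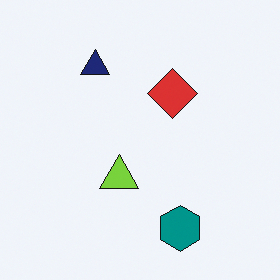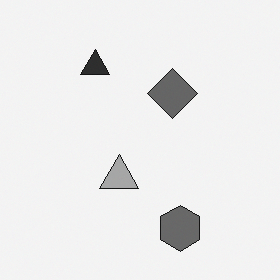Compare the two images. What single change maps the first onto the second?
Converted to grayscale.

All color is removed — every shape is now a shade of grey.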